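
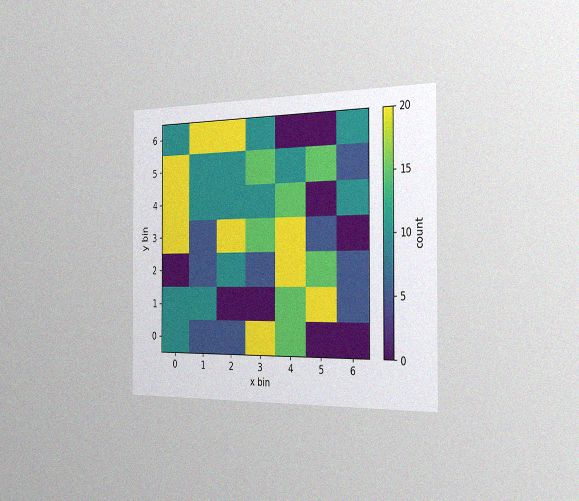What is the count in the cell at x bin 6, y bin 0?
The chart is viewed slightly from the right, with some photo noise. Matching the cell (6, 0) against the colorbar gives 0.

0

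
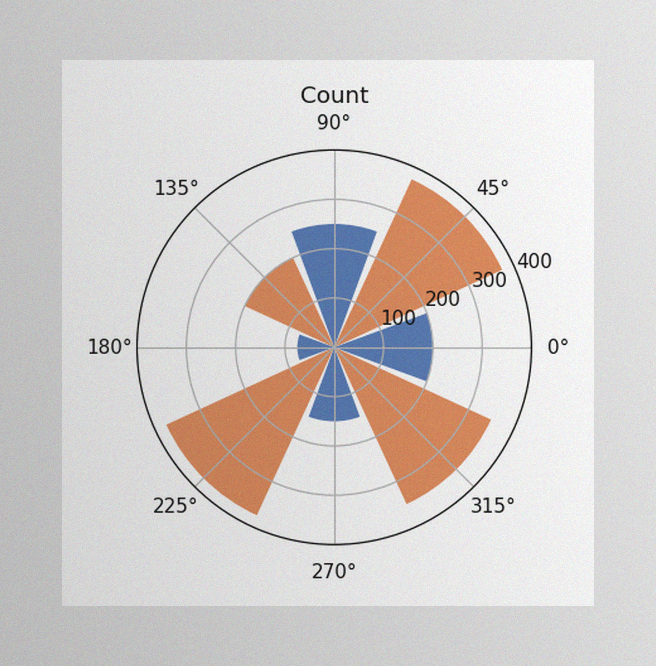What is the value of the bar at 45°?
The image has some photo noise and uneven lighting. The bar at 45° reaches 375 on the radial axis.

375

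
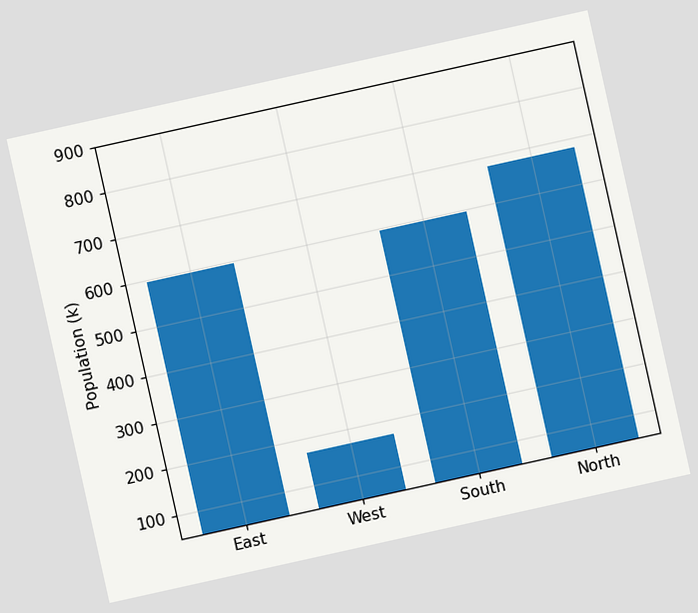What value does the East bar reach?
The chart is tilted about 13° counter-clockwise. Reading along the chart's y-axis, the East bar reaches 595k.

595k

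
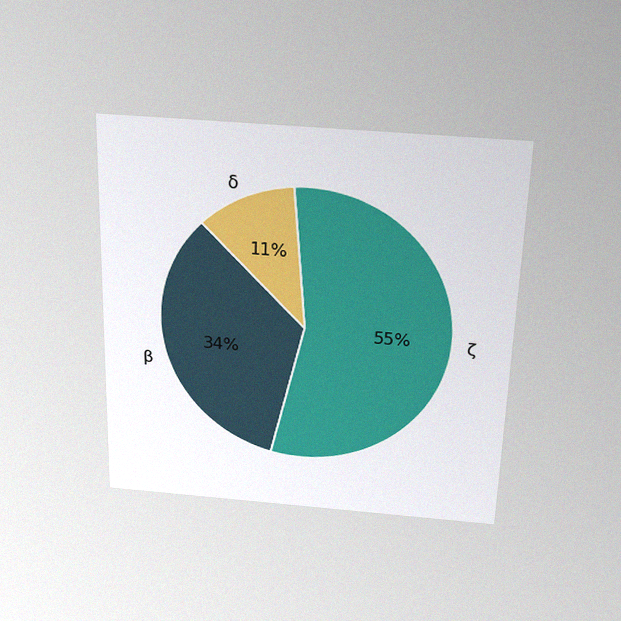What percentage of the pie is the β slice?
The chart is viewed slightly from above, with some photo noise. The β slice takes up 34% of the pie.

34%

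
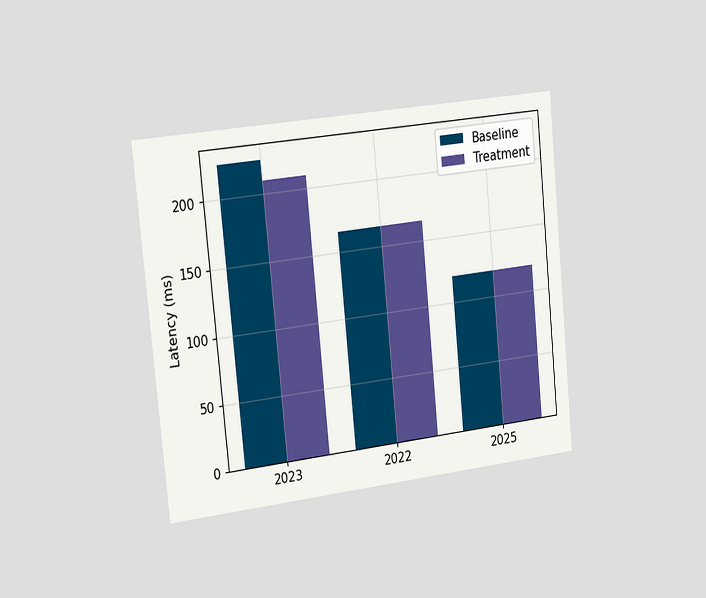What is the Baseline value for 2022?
165ms

The chart is tilted about 6° counter-clockwise and viewed slightly from the left. The Baseline bar at 2022 reaches 165ms on the y-axis.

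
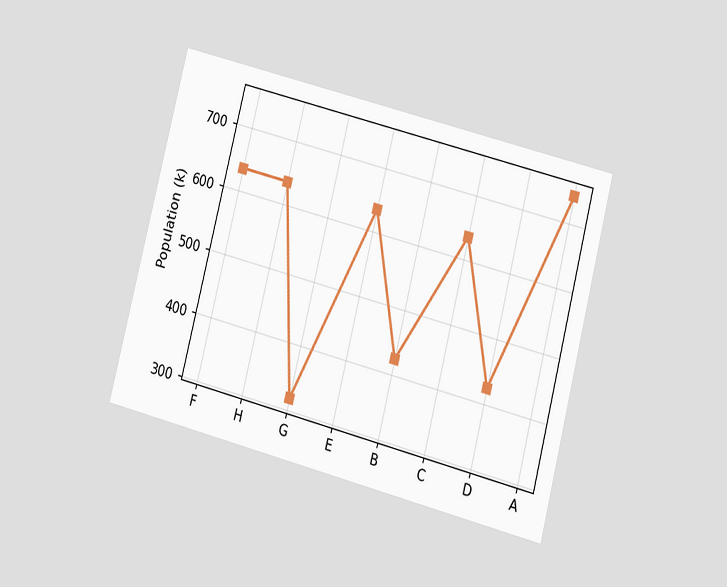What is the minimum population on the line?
318k

The chart is tilted about 14° clockwise and viewed at a slight angle. The lowest point is at G, and reading across to the y-axis gives 318k.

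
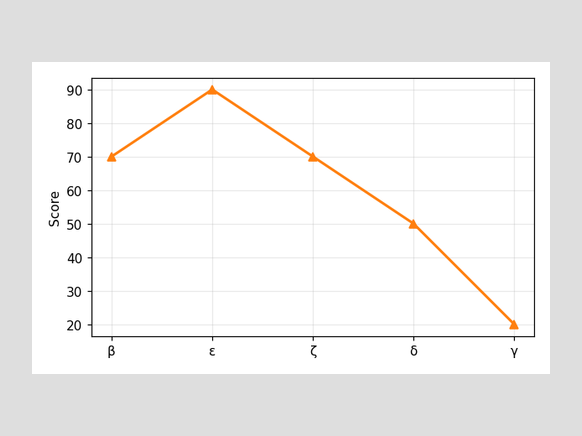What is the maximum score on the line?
90

The highest point is at ε, and reading across to the y-axis gives 90.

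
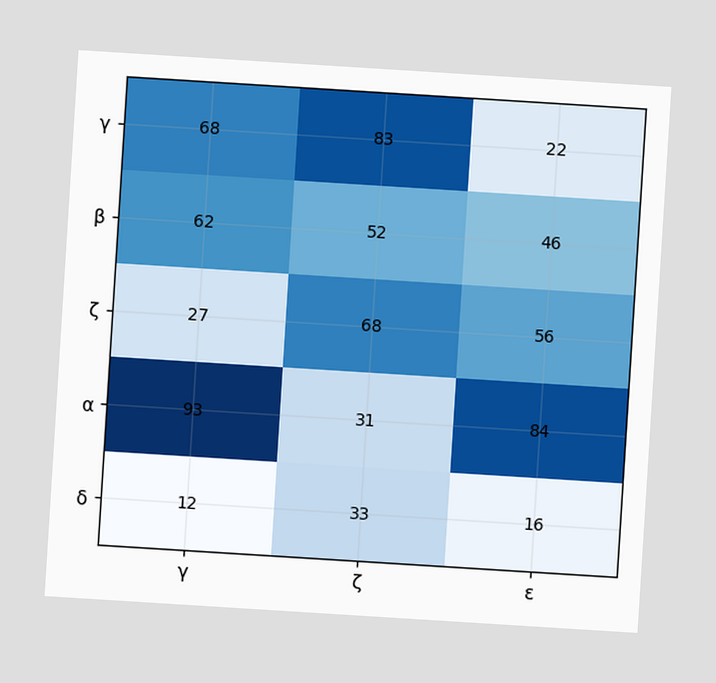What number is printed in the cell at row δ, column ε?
The chart is tilted about 4° clockwise. The (δ, ε) cell reads 16.

16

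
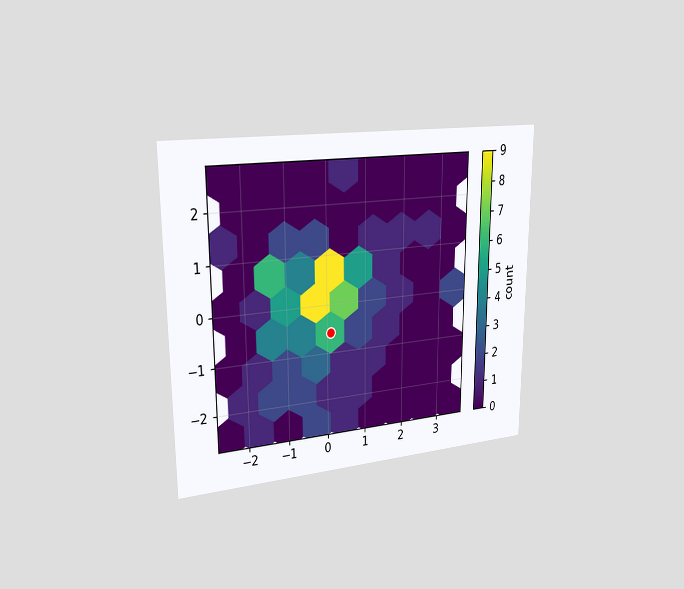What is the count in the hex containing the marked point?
The chart is viewed slightly from the left. The marked hex reads 6 on the colorbar.

6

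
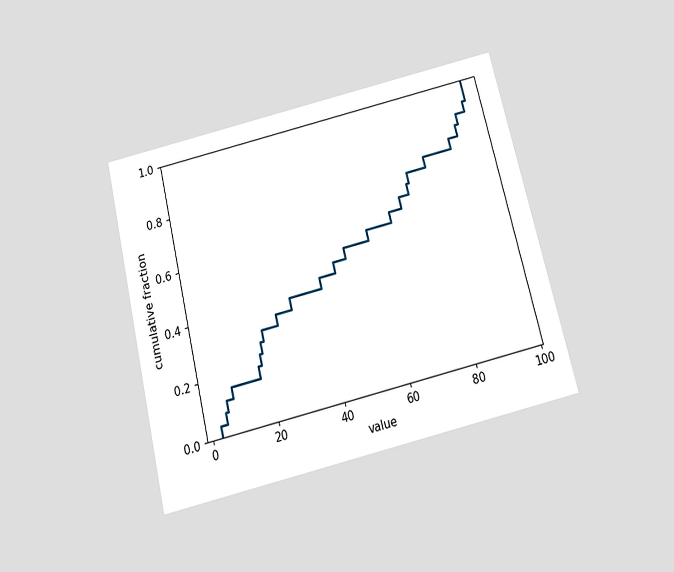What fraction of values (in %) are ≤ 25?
The chart is tilted about 14° counter-clockwise and viewed slightly from below. At x=25 the ECDF step is at 36%.

36%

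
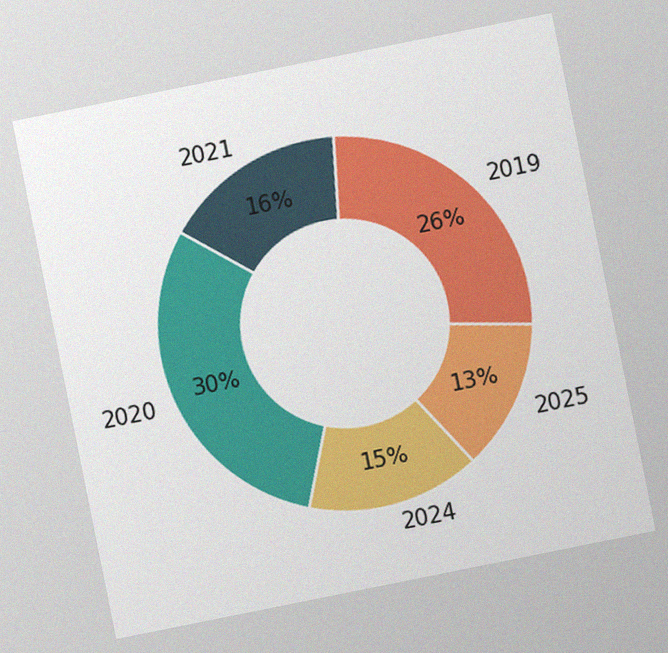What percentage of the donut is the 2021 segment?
16%

The chart is tilted about 11° counter-clockwise, with some photo noise. The 2021 segment takes up 16% of the ring.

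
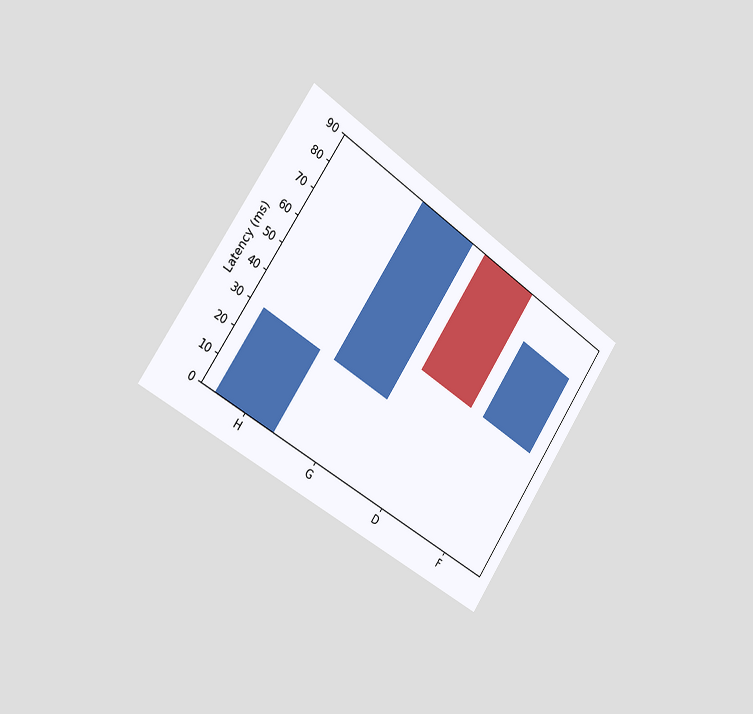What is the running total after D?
45ms

The chart is tilted about 35° clockwise and viewed slightly from the left. After D the running total reaches 45ms.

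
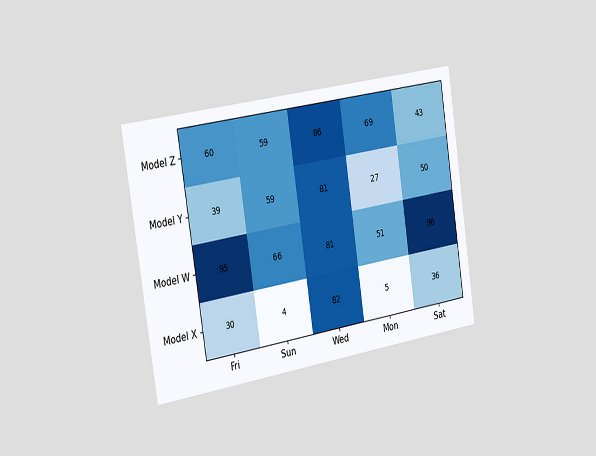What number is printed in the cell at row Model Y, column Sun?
The chart is tilted about 9° counter-clockwise and viewed slightly from the left. The (Model Y, Sun) cell reads 59.

59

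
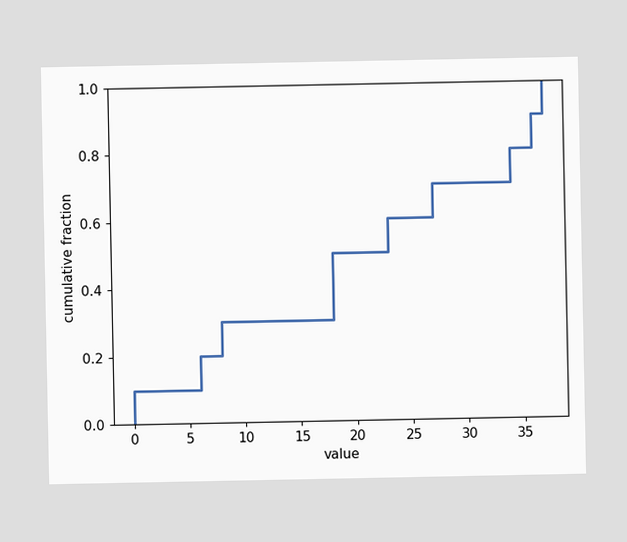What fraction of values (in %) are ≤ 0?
10%

At x=0 the ECDF step is at 10%.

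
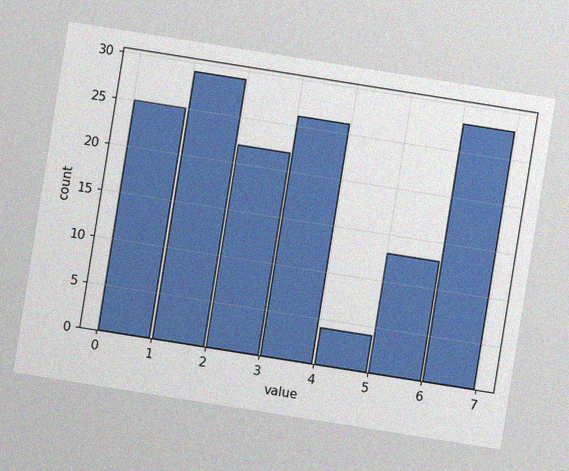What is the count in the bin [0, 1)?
25

The chart is tilted about 9° clockwise, with some photo noise. The [0, 1) bin has height 25.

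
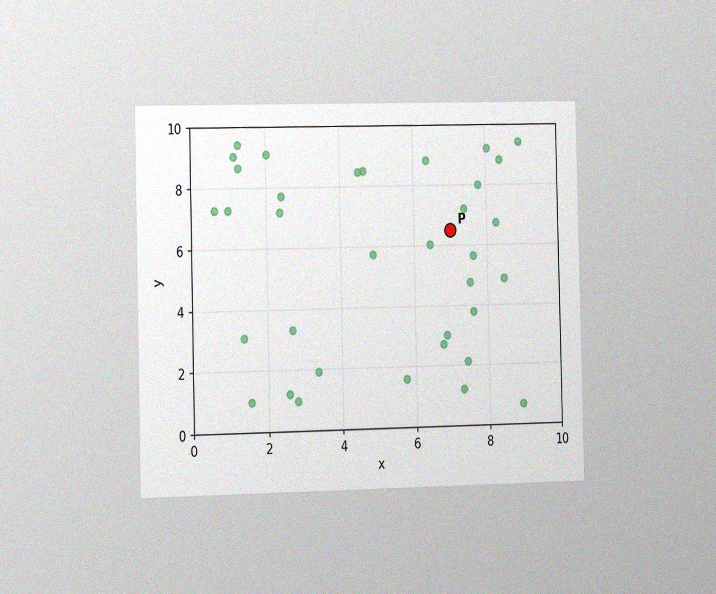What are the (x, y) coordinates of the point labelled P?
The chart is viewed slightly from the left, with some photo noise. Following the gridlines from P to each axis, P sits at (7, 6.5).

(7, 6.5)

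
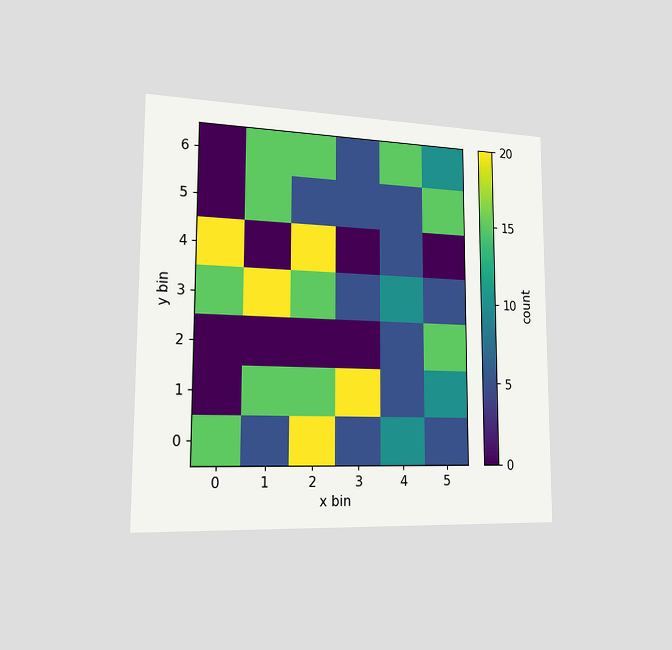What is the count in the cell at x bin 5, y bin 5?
15

The chart is viewed slightly from the left. Matching the cell (5, 5) against the colorbar gives 15.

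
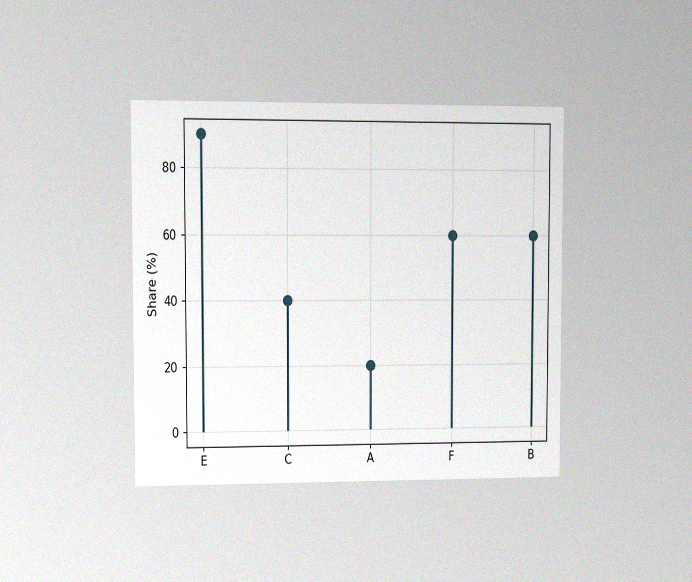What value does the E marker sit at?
The chart is viewed at a slight angle, with some photo noise. The E marker sits at 90%.

90%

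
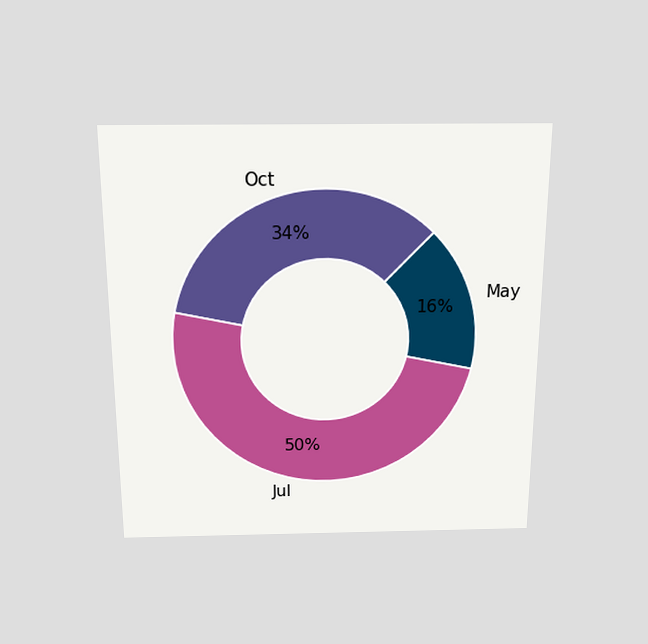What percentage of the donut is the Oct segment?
The chart is viewed slightly from above. The Oct segment takes up 34% of the ring.

34%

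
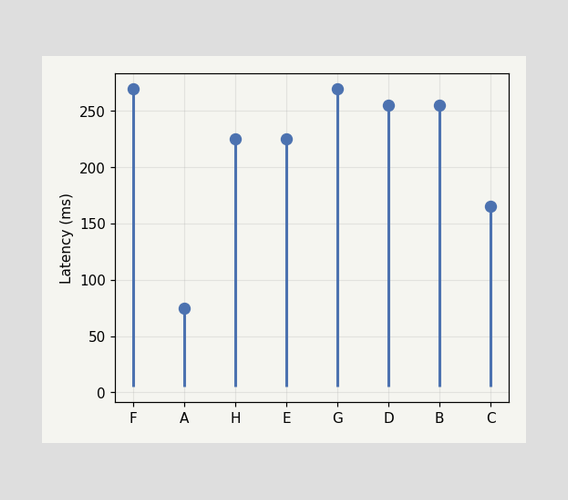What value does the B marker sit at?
The B marker sits at 255ms.

255ms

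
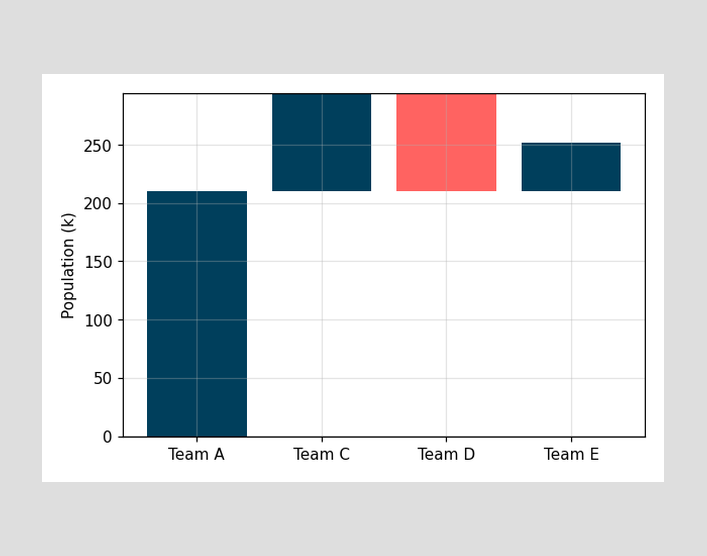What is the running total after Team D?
210k

After Team D the running total reaches 210k.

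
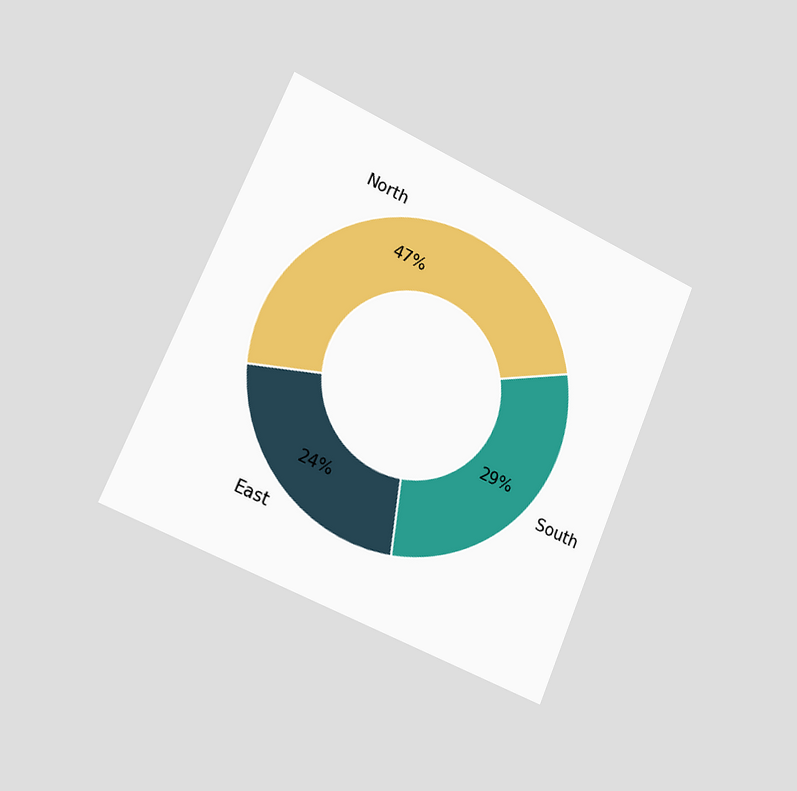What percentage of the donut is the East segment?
24%

The chart is tilted about 23° clockwise and viewed slightly from the left. The East segment takes up 24% of the ring.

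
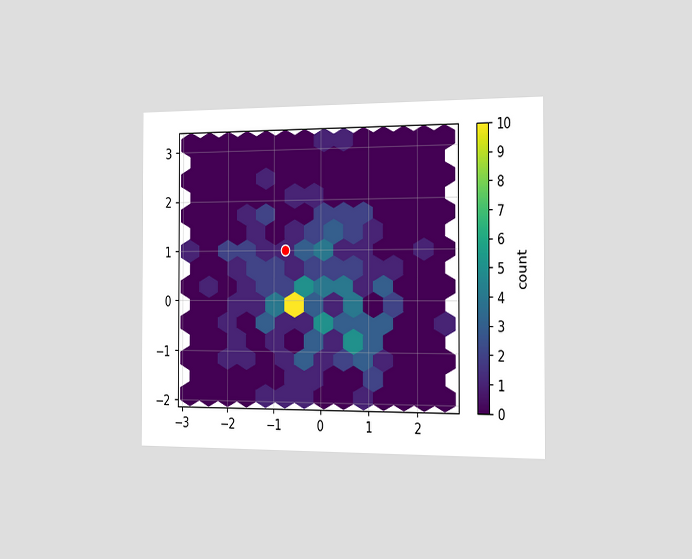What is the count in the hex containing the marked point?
The chart is viewed slightly from the right. The marked hex reads 1 on the colorbar.

1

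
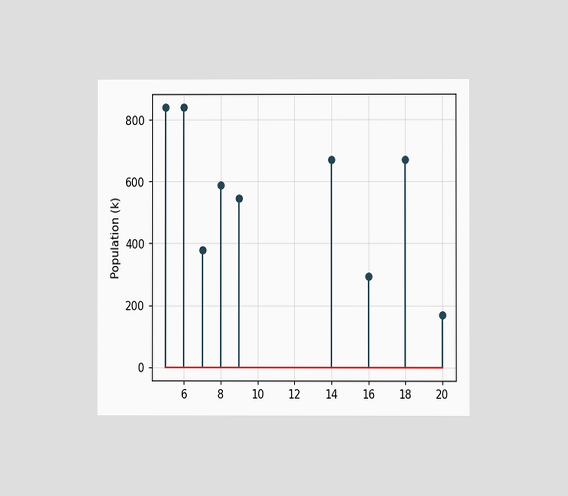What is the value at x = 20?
168k

The chart is viewed at a slight angle. The stem at x=20 reaches 168k.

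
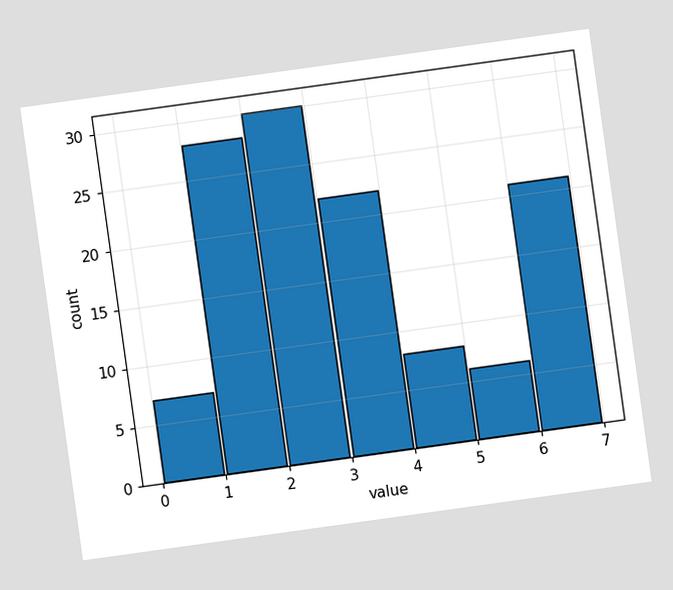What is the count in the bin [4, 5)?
The chart is tilted about 8° counter-clockwise. The [4, 5) bin has height 8.

8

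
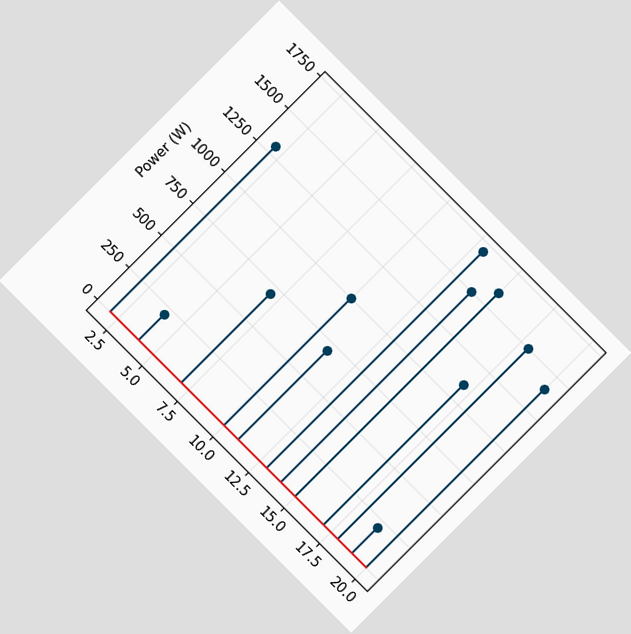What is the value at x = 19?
The chart is tilted about 45° clockwise. The stem at x=19 reaches 200W.

200W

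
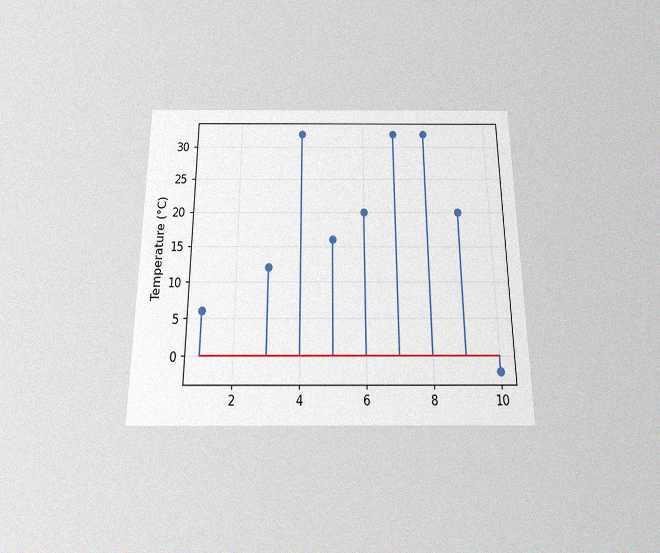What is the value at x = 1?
6°C

The chart is viewed slightly from below, with some photo noise. The stem at x=1 reaches 6°C.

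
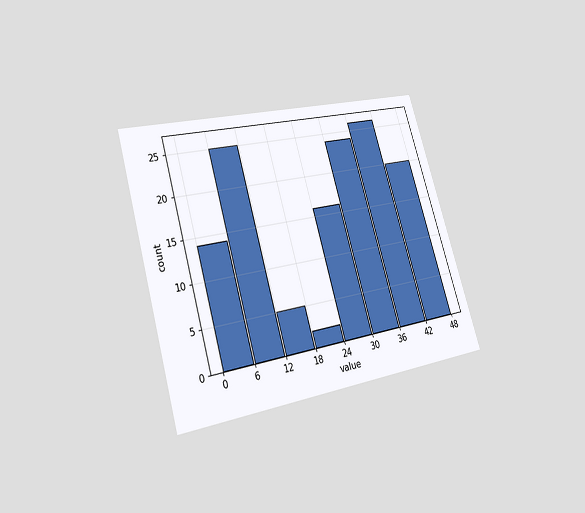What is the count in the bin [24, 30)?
The chart is tilted about 16° counter-clockwise and viewed at a slight angle. The [24, 30) bin has height 16.

16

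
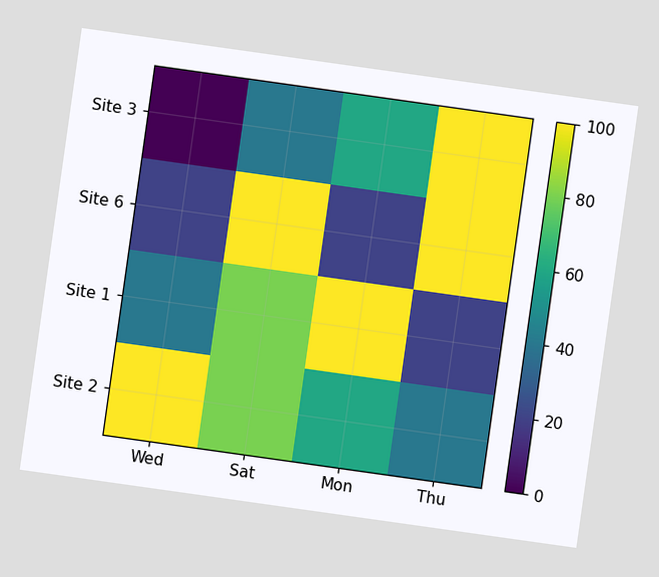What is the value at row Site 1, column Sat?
The chart is tilted about 8° clockwise. Matching cell (Site 1, Sat) against the colorbar gives 80.

80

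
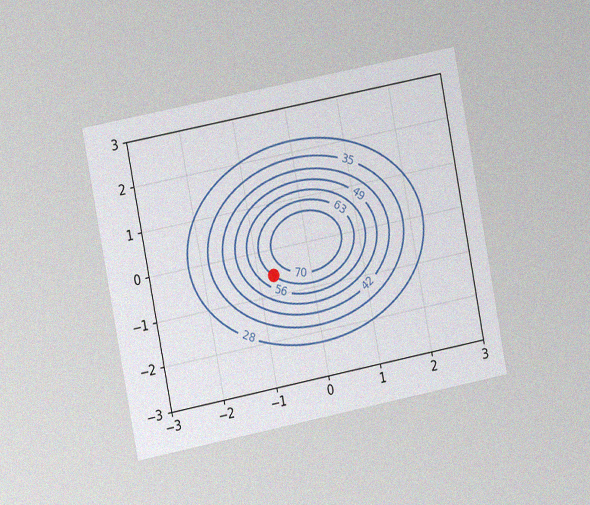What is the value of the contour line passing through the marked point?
63

The chart is tilted about 11° counter-clockwise and viewed slightly from the left, with some photo noise. The marked point sits on the contour labelled 63.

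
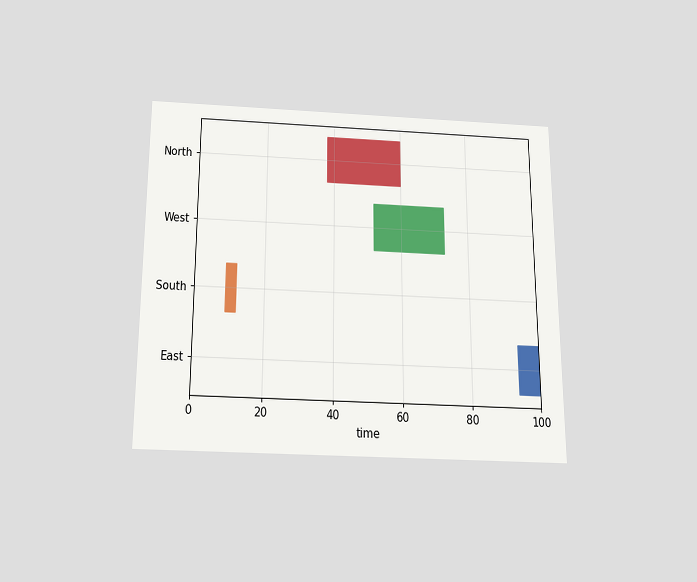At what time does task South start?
9

The chart is viewed slightly from below. The South bar begins at t=9.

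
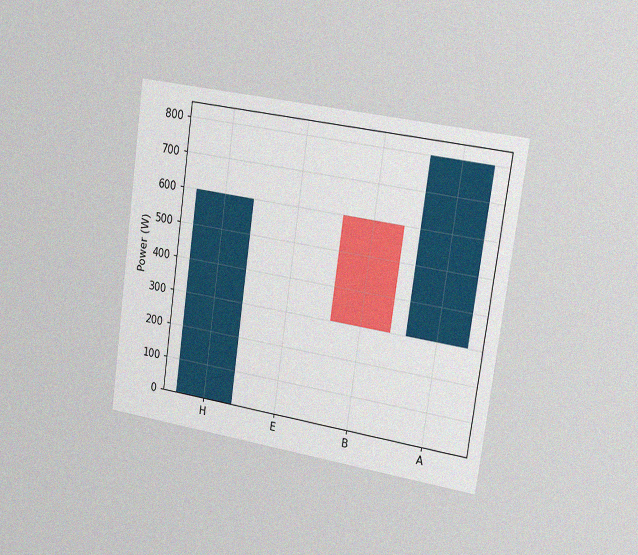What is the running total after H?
The chart is tilted about 8° clockwise and viewed slightly from the right, with some photo noise. After H the running total reaches 600W.

600W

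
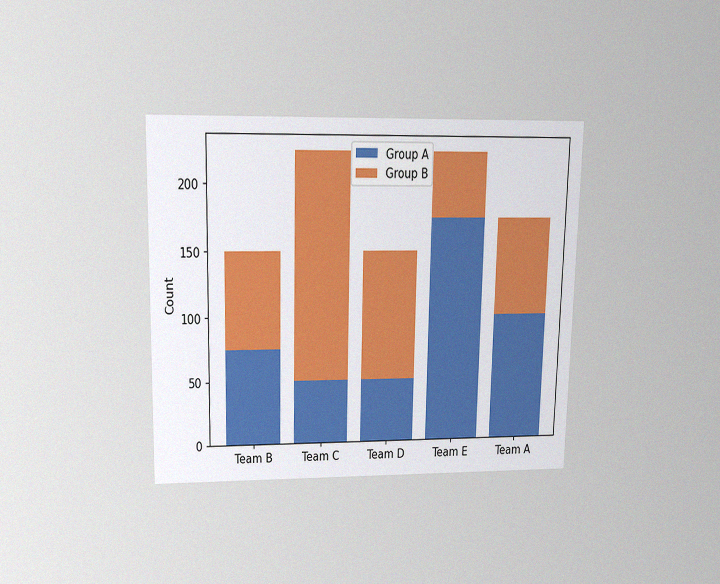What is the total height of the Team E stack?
225

The chart is viewed slightly from above, with some photo noise. The Team E stack's top reaches 225 on the y-axis.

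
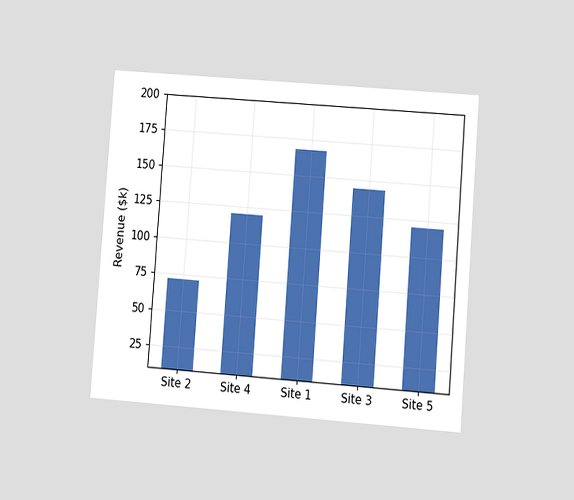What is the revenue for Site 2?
The chart is tilted about 4° clockwise and viewed at a slight angle. Reading along the chart's y-axis, the Site 2 bar reaches $72k.

$72k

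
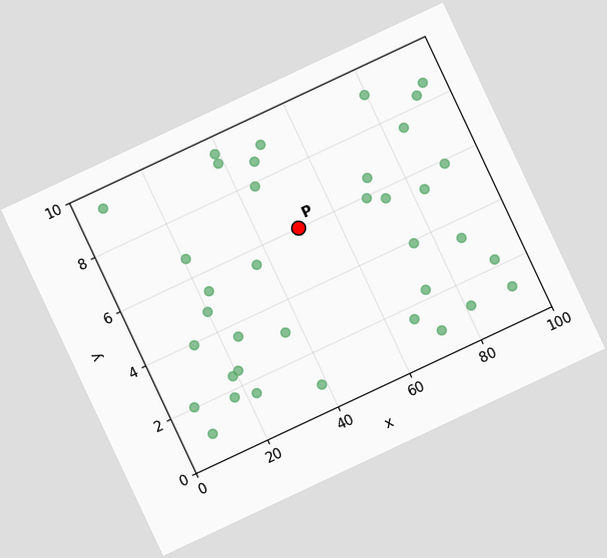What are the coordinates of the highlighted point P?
(50, 6)

The chart is tilted about 25° counter-clockwise. Following the gridlines from P to each axis, P sits at (50, 6).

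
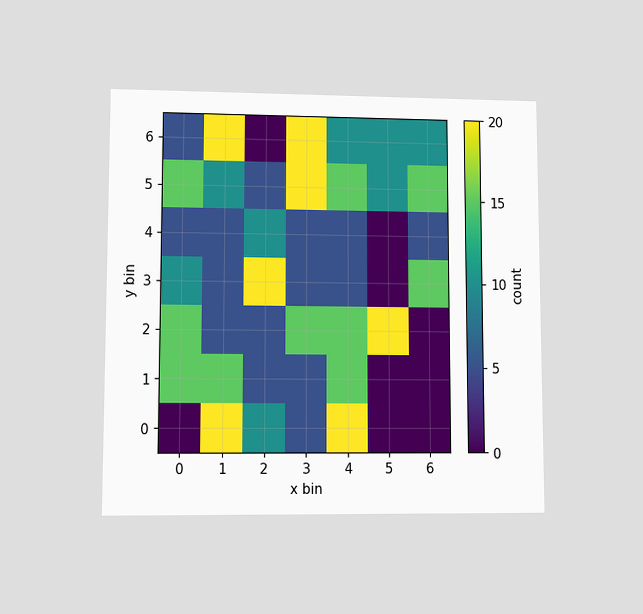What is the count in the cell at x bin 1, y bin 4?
5

The chart is viewed at a slight angle. Matching the cell (1, 4) against the colorbar gives 5.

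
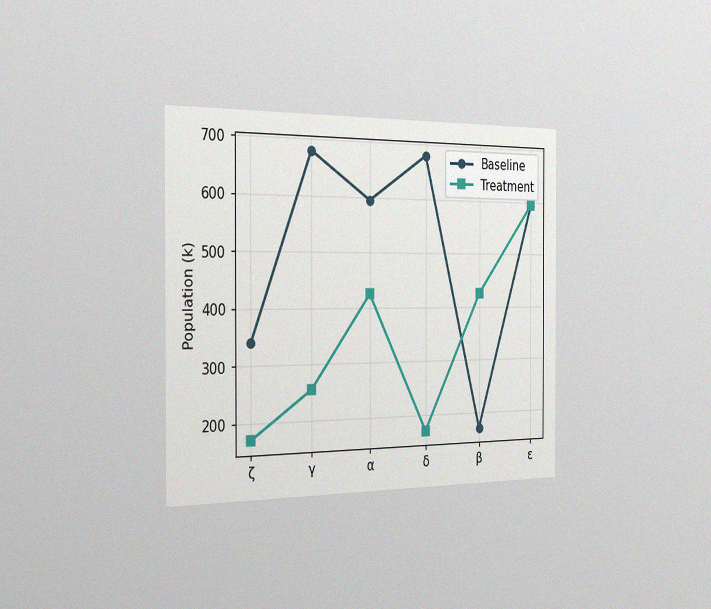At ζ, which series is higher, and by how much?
The chart is viewed slightly from the left, with some photo noise. At ζ, Baseline sits above the other line by 170k.

Baseline, by 170k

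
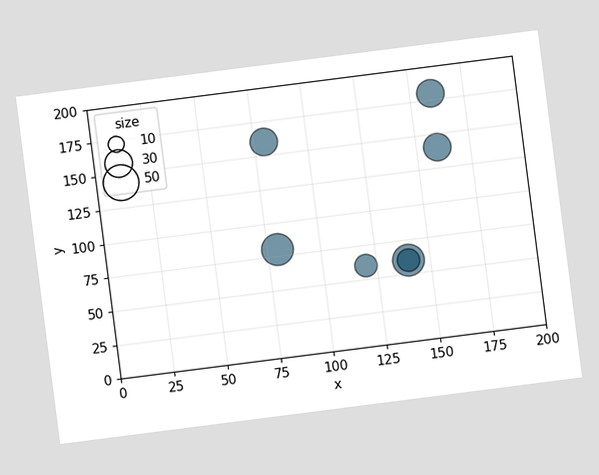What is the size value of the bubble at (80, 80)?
40

The chart is tilted about 7° counter-clockwise. Matching the bubble at (80, 80) against the size legend gives 40.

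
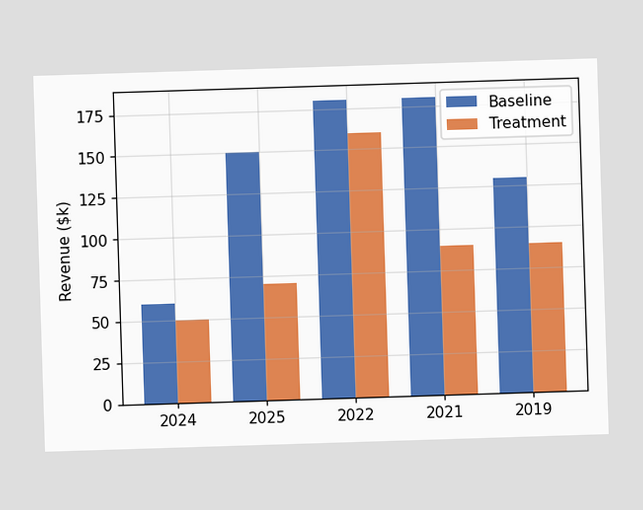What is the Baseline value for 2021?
$180k

The Baseline bar at 2021 reaches $180k on the y-axis.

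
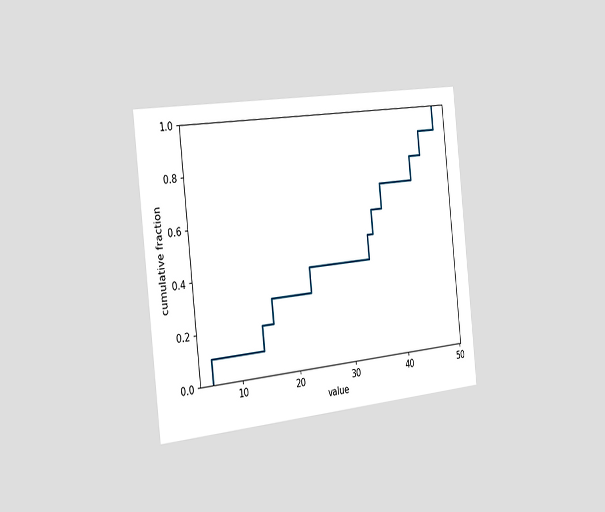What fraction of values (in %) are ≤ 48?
The chart is tilted about 6° counter-clockwise and viewed slightly from the left. At x=48 the ECDF step is at 100%.

100%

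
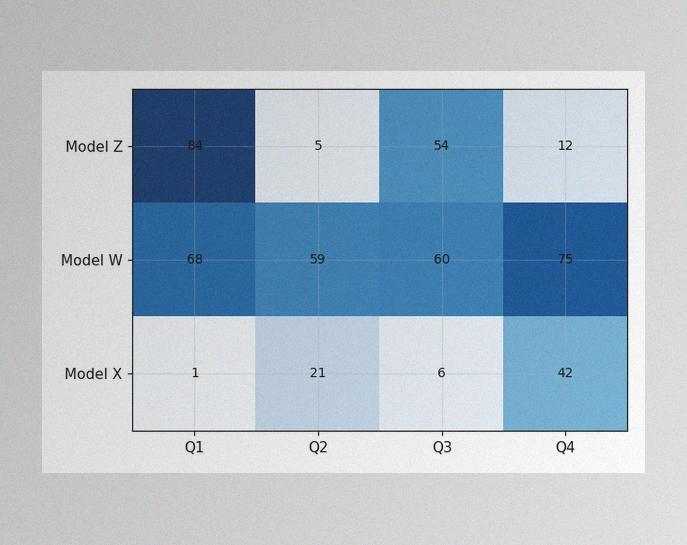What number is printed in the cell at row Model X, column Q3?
The image has some photo noise and uneven lighting. The (Model X, Q3) cell reads 6.

6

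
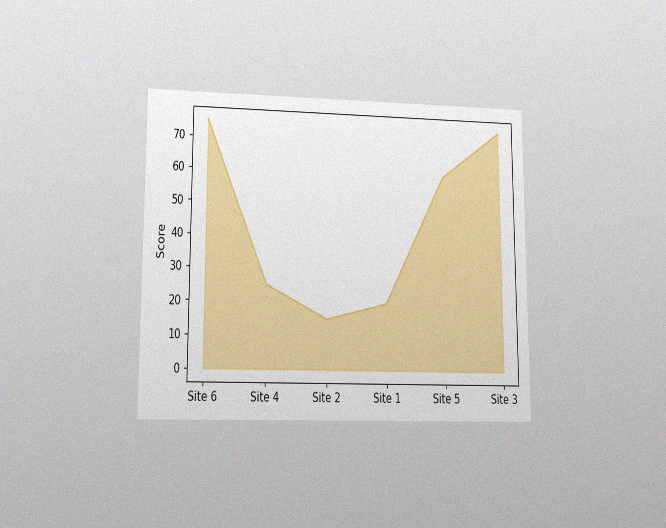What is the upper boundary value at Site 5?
The chart is viewed at a slight angle, with some photo noise. At Site 5 the upper boundary is at 60.

60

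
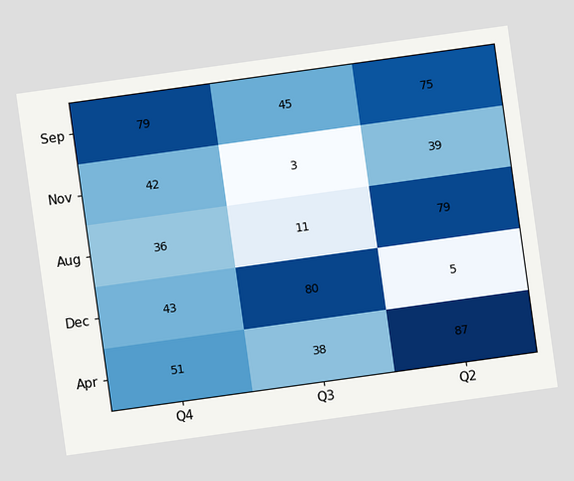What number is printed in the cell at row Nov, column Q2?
39

The chart is tilted about 8° counter-clockwise. The (Nov, Q2) cell reads 39.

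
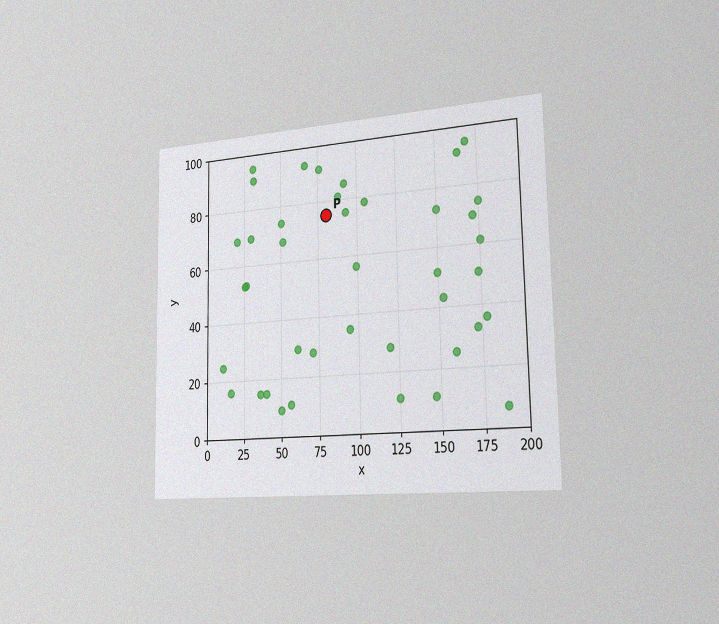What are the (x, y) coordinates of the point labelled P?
(80, 75)

The chart is viewed slightly from the right, with some photo noise. Following the gridlines from P to each axis, P sits at (80, 75).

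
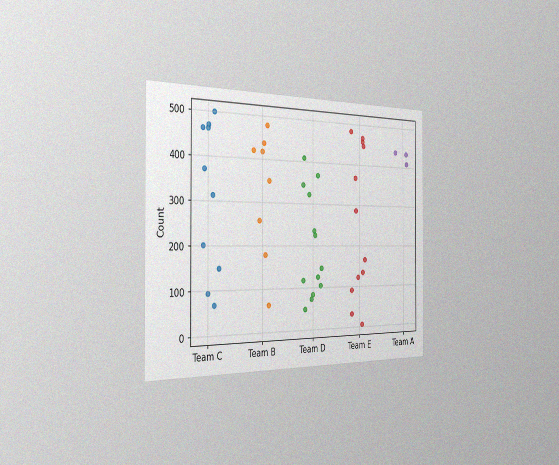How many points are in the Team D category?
13

The chart is viewed slightly from the left, with some photo noise. Counting the markers in the Team D column gives 13.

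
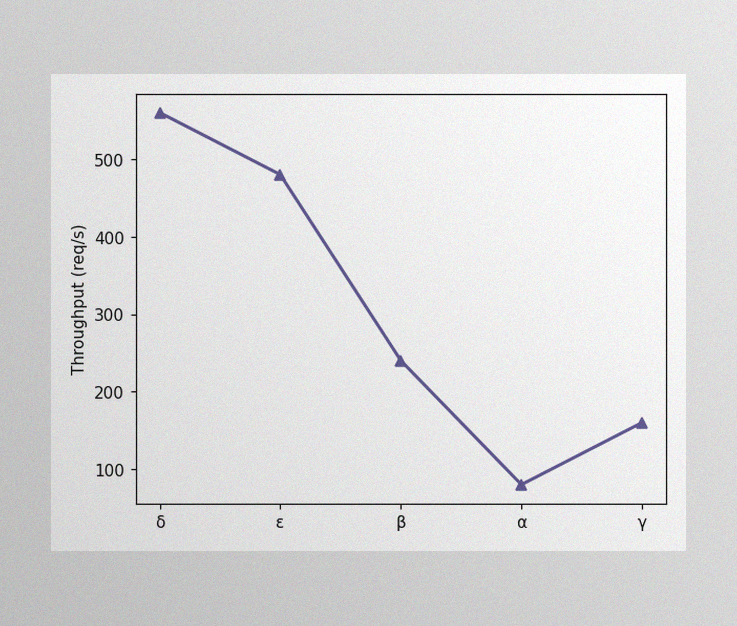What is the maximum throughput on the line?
The image has some photo noise and uneven lighting. The highest point is at δ, and reading across to the y-axis gives 560req/s.

560req/s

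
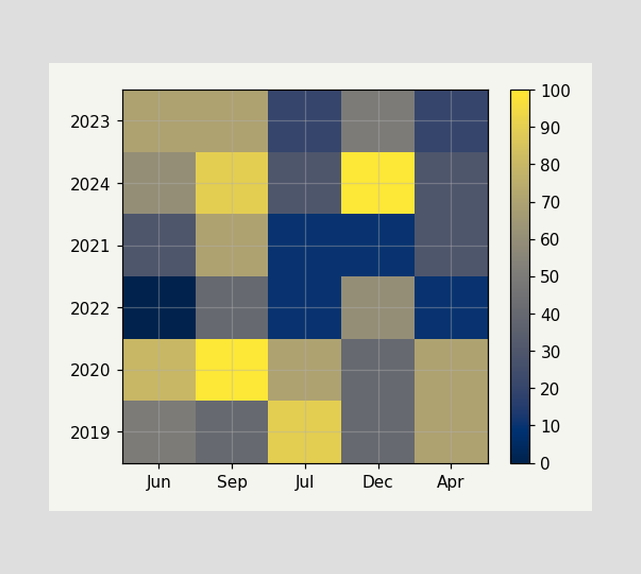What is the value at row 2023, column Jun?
70

Matching cell (2023, Jun) against the colorbar gives 70.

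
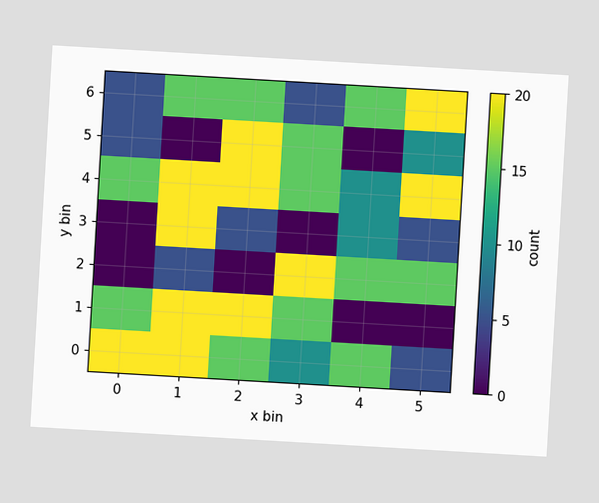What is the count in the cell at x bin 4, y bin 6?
The chart is tilted about 3° clockwise. Matching the cell (4, 6) against the colorbar gives 15.

15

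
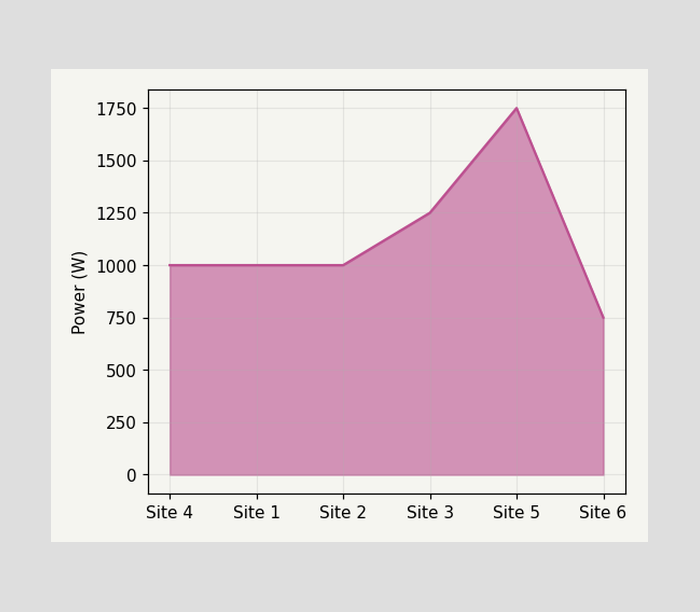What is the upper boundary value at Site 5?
1750W

At Site 5 the upper boundary is at 1750W.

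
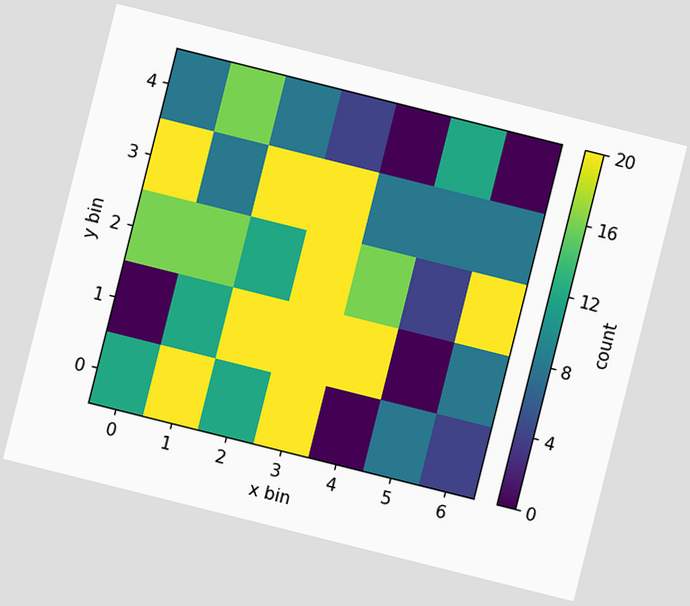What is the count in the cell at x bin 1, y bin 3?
8

The chart is tilted about 14° clockwise. Matching the cell (1, 3) against the colorbar gives 8.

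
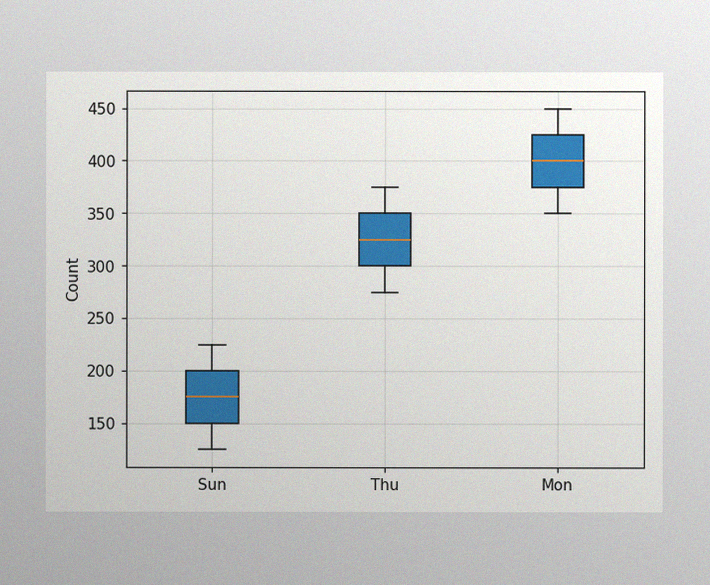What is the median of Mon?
400

The image has some photo noise and uneven lighting. The median line in the Mon box sits at 400.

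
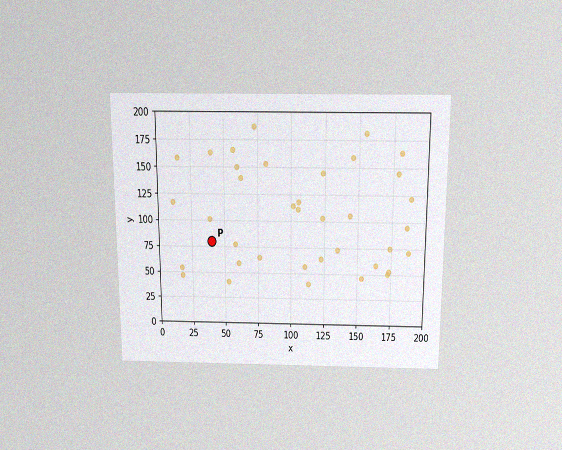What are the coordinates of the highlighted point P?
The chart is viewed slightly from above, with some photo noise. Following the gridlines from P to each axis, P sits at (40, 80).

(40, 80)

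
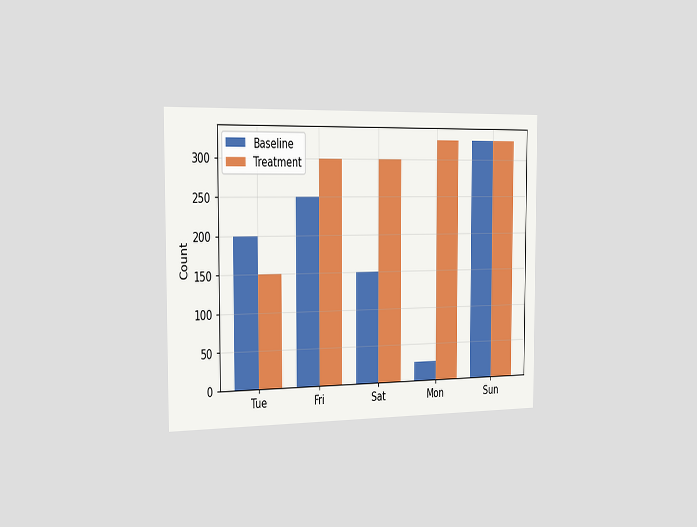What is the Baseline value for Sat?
150

The chart is viewed slightly from the left. The Baseline bar at Sat reaches 150 on the y-axis.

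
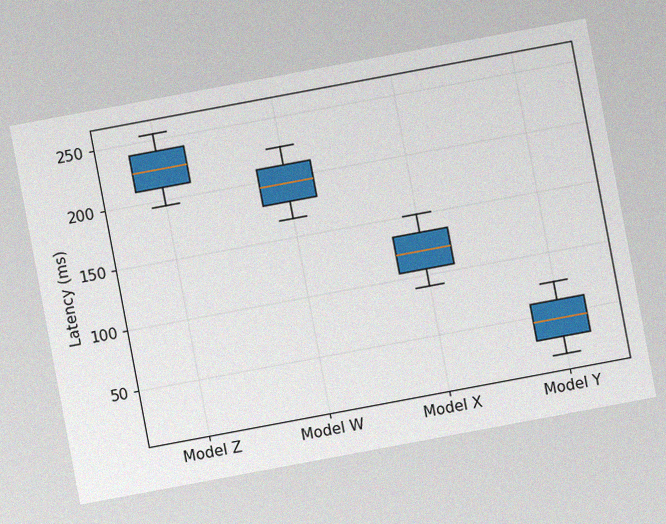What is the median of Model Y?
45ms

The chart is tilted about 11° counter-clockwise, with some photo noise. The median line in the Model Y box sits at 45ms.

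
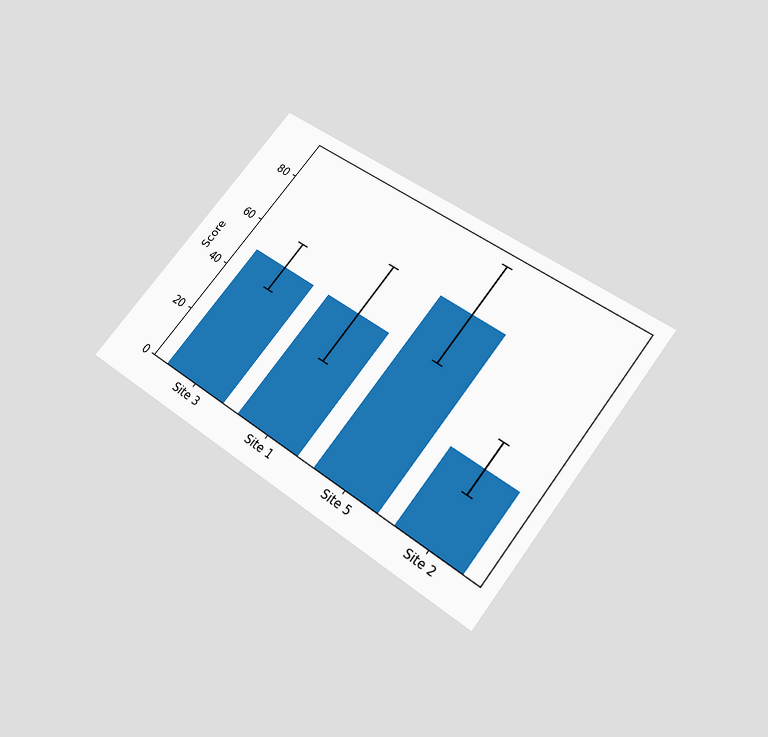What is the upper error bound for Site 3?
60

The chart is tilted about 38° clockwise and viewed slightly from below. The Site 3 bar's upper whisker reaches 60.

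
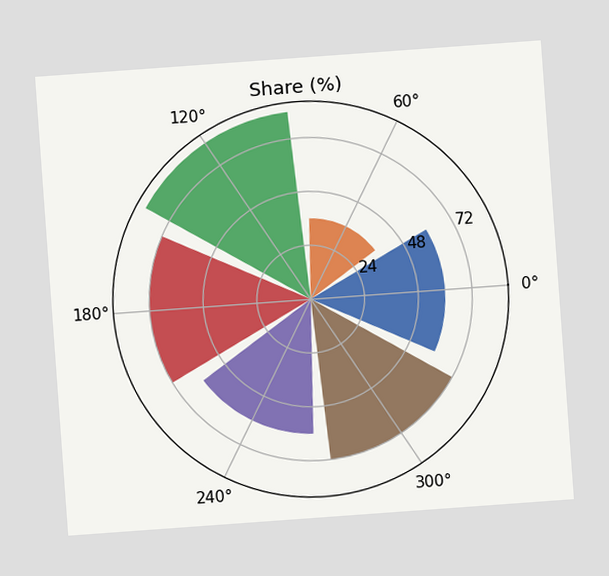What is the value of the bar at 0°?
60%

The chart is tilted about 4° counter-clockwise. The bar at 0° reaches 60% on the radial axis.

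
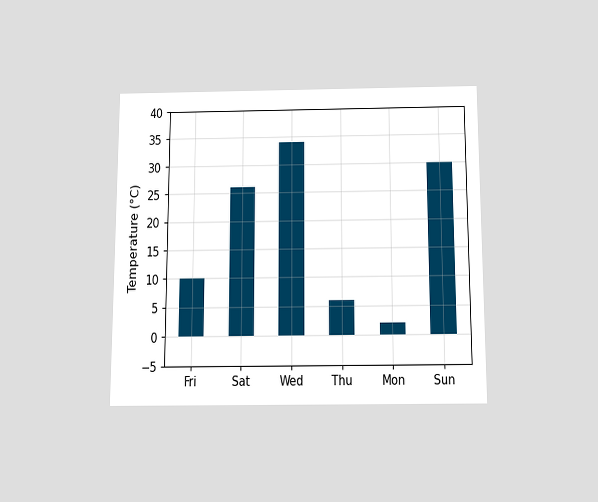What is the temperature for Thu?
The chart is viewed slightly from below. Reading along the chart's y-axis, the Thu bar reaches 6°C.

6°C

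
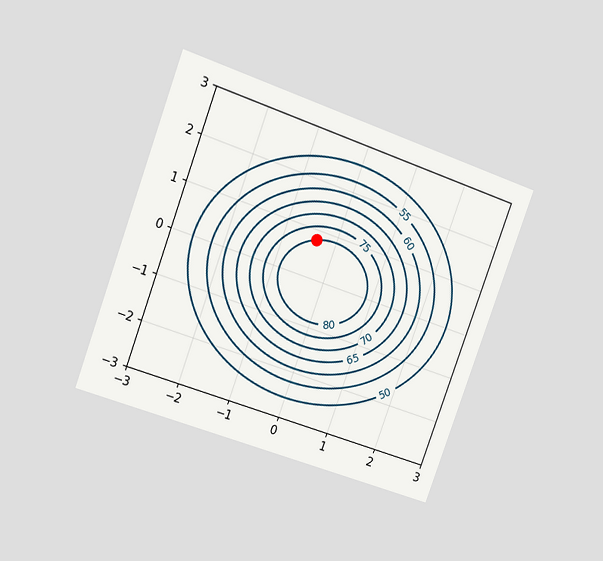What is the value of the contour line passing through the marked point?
80

The chart is tilted about 20° clockwise and viewed at a slight angle. The marked point sits on the contour labelled 80.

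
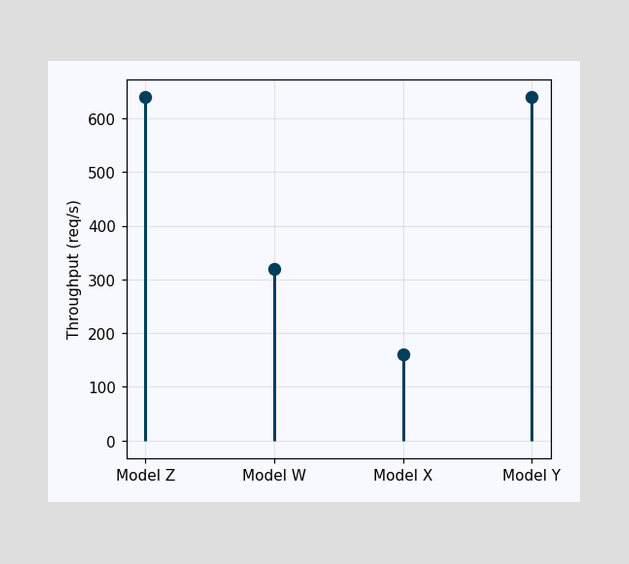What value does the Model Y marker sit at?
640req/s

The Model Y marker sits at 640req/s.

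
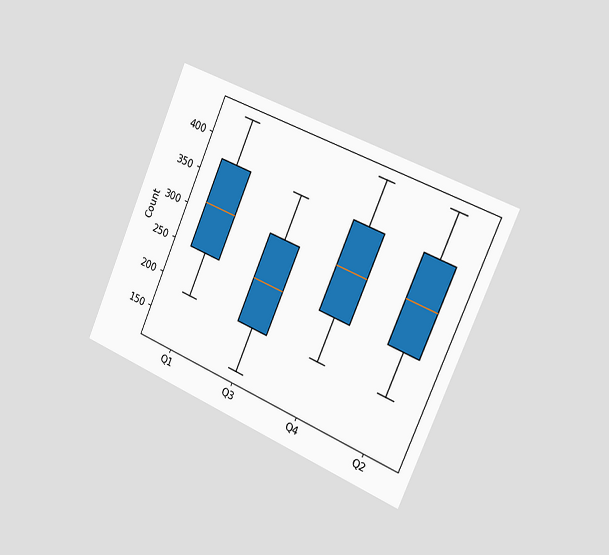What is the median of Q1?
The chart is tilted about 23° clockwise and viewed slightly from the right. The median line in the Q1 box sits at 310.

310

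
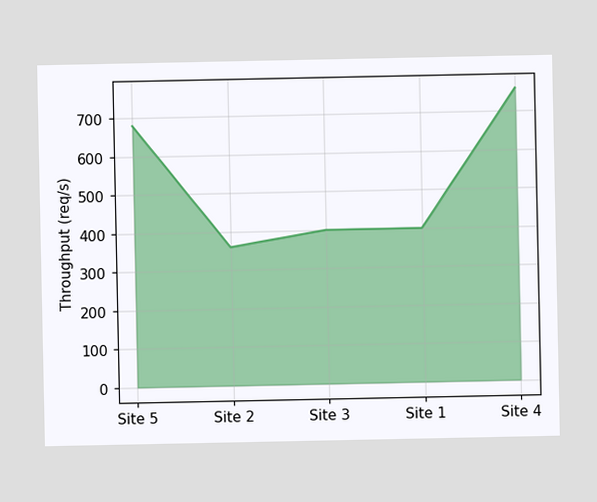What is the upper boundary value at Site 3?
At Site 3 the upper boundary is at 400req/s.

400req/s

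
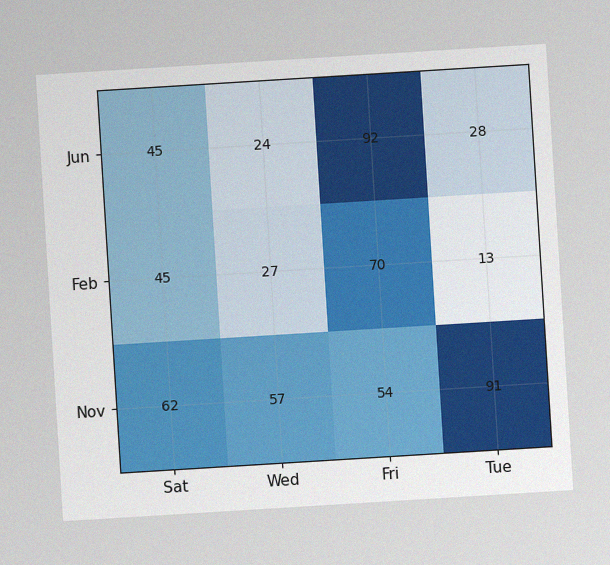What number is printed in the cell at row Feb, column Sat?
The chart is tilted about 4° counter-clockwise, with some photo noise. The (Feb, Sat) cell reads 45.

45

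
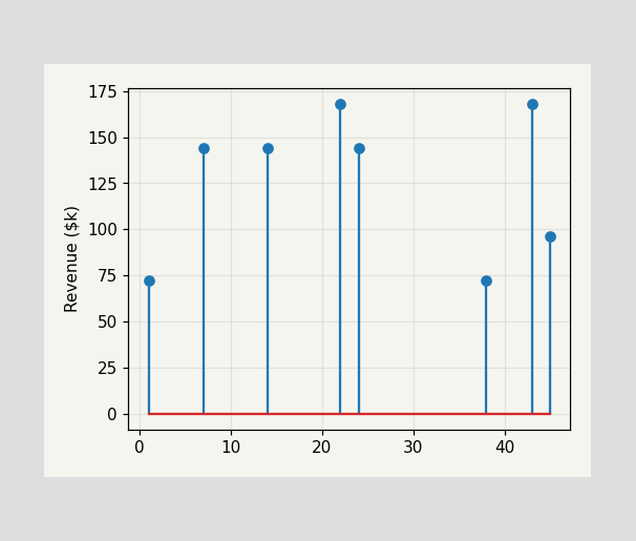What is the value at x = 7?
The stem at x=7 reaches $144k.

$144k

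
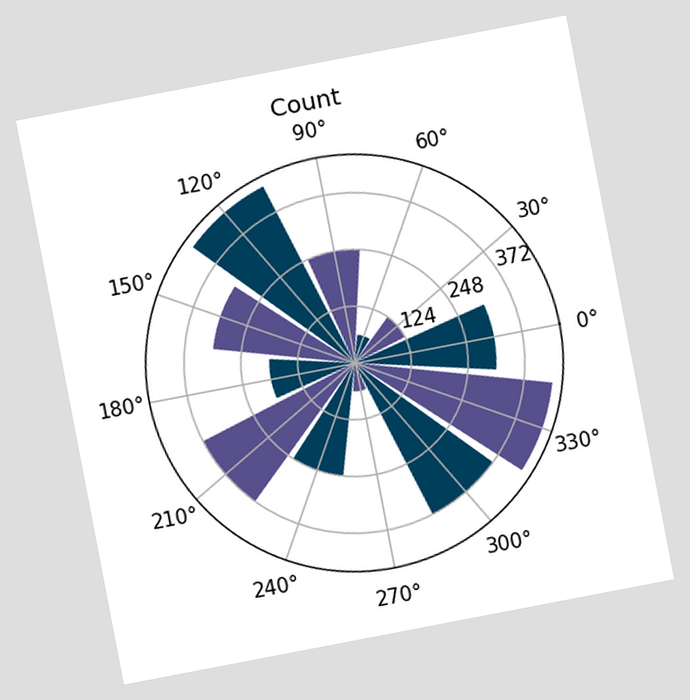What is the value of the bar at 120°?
The chart is tilted about 11° counter-clockwise. The bar at 120° reaches 434 on the radial axis.

434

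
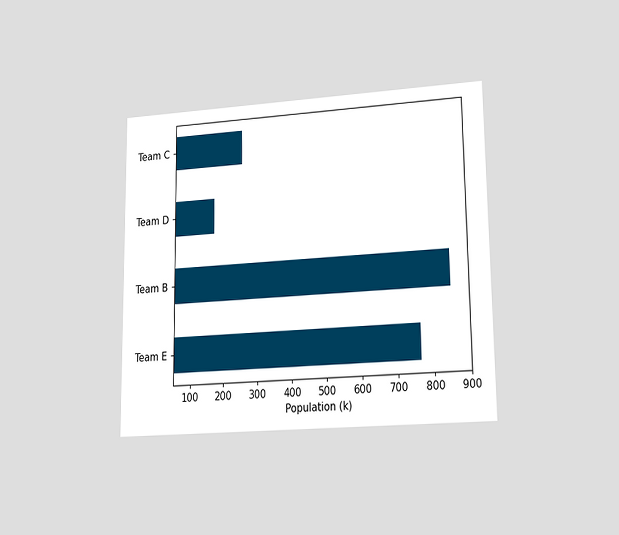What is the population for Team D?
170k

The chart is viewed at a slight angle. Reading along the chart's x-axis, the Team D bar reaches 170k.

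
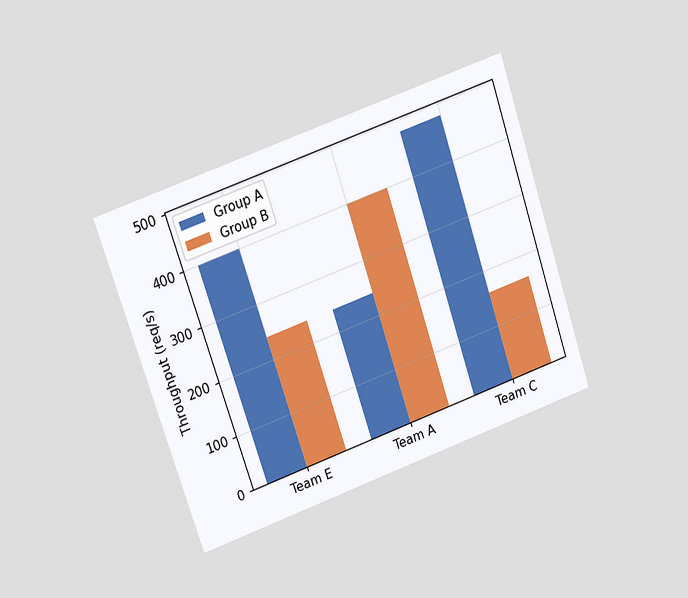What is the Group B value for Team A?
The chart is tilted about 19° counter-clockwise and viewed at a slight angle. The Group B bar at Team A reaches 400req/s on the y-axis.

400req/s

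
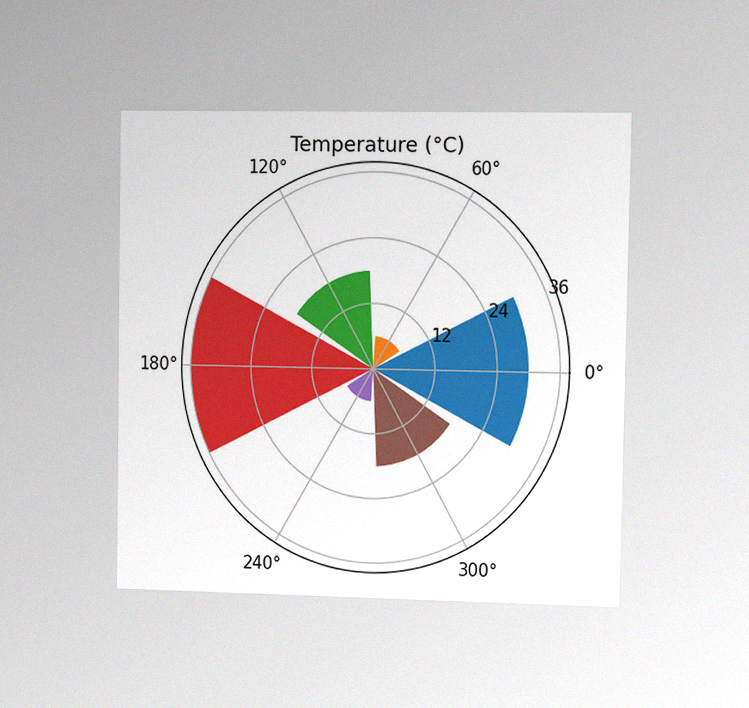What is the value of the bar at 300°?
The chart is viewed at a slight angle, with some photo noise. The bar at 300° reaches 18°C on the radial axis.

18°C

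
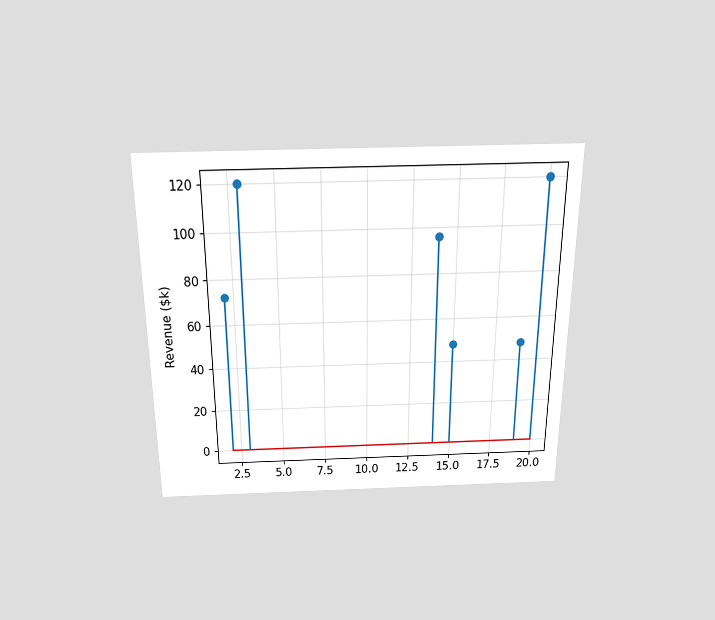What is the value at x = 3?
$120k

The chart is viewed slightly from above. The stem at x=3 reaches $120k.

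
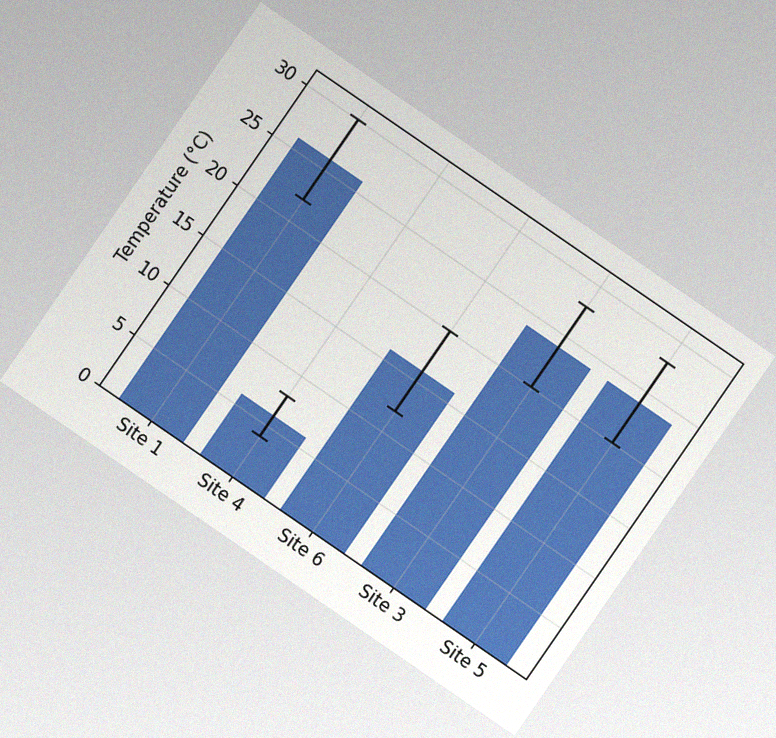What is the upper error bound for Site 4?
The chart is tilted about 35° clockwise, with some photo noise. The Site 4 bar's upper whisker reaches 8°C.

8°C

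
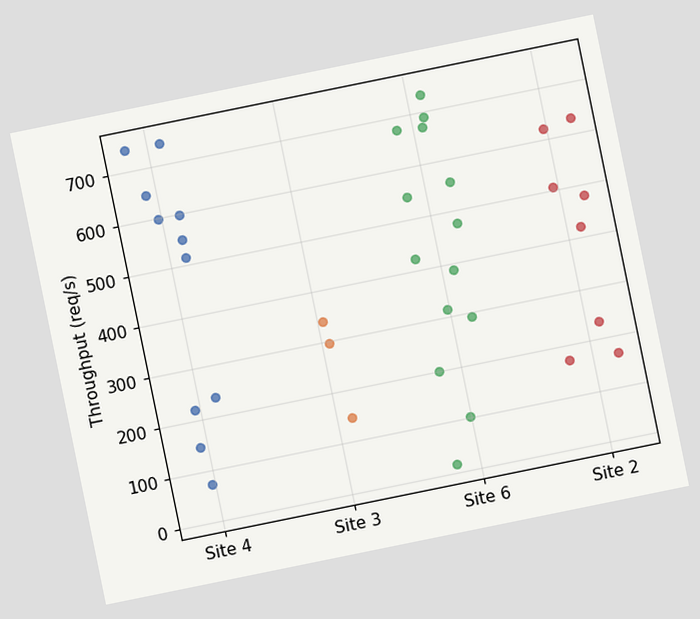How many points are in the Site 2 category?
8

The chart is tilted about 12° counter-clockwise. Counting the markers in the Site 2 column gives 8.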